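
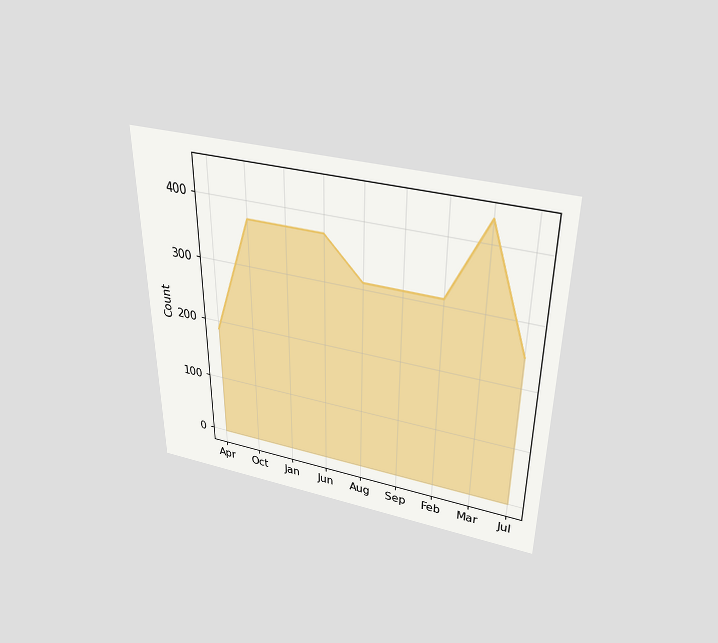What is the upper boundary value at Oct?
372

The chart is viewed slightly from above. At Oct the upper boundary is at 372.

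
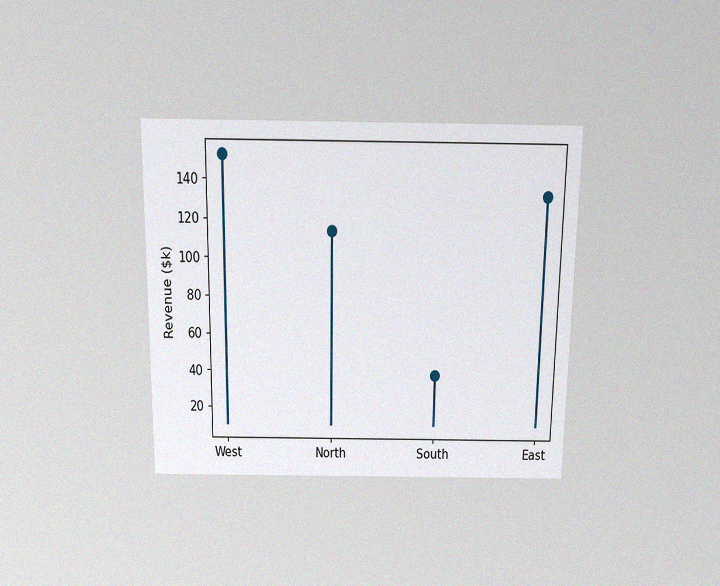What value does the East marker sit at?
$133k

The chart is viewed slightly from above, with some photo noise. The East marker sits at $133k.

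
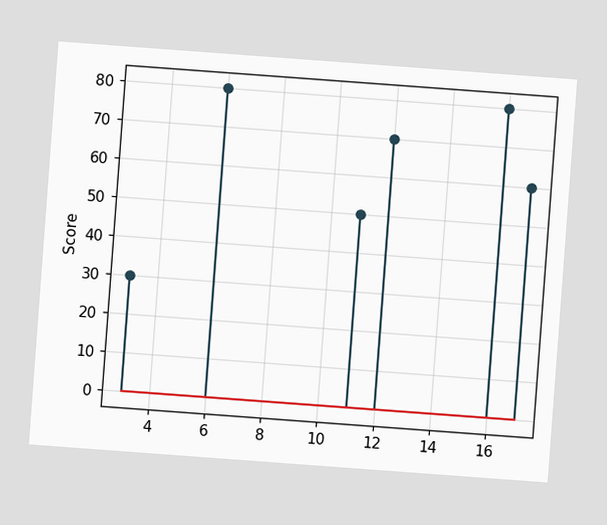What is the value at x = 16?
The chart is tilted about 4° clockwise. The stem at x=16 reaches 80.

80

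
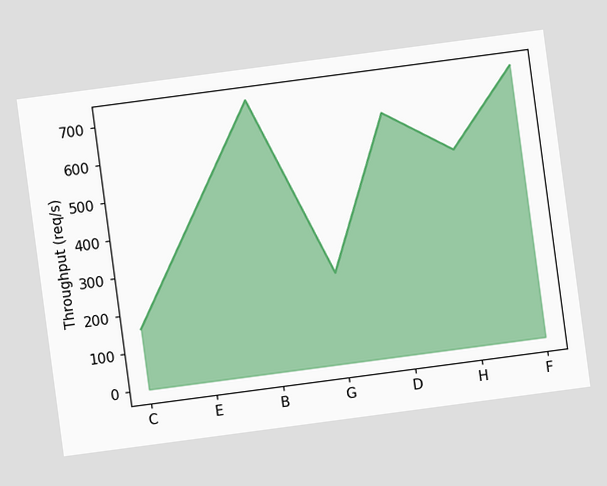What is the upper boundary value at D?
The chart is tilted about 8° counter-clockwise. At D the upper boundary is at 640req/s.

640req/s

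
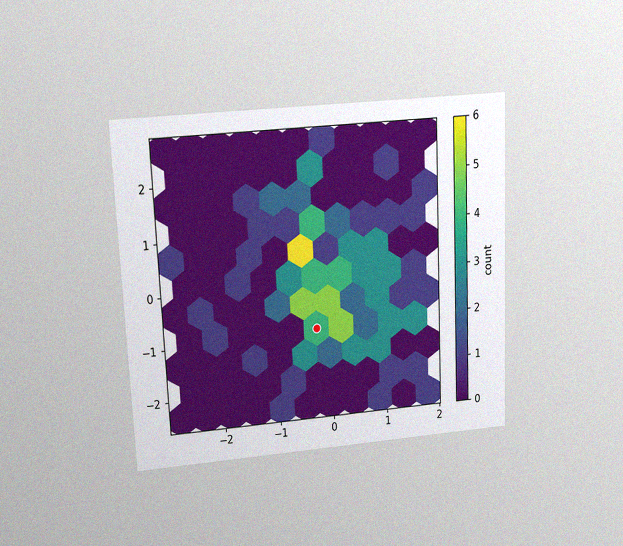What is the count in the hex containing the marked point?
4

The chart is tilted about 3° counter-clockwise and viewed slightly from above, with some photo noise. The marked hex reads 4 on the colorbar.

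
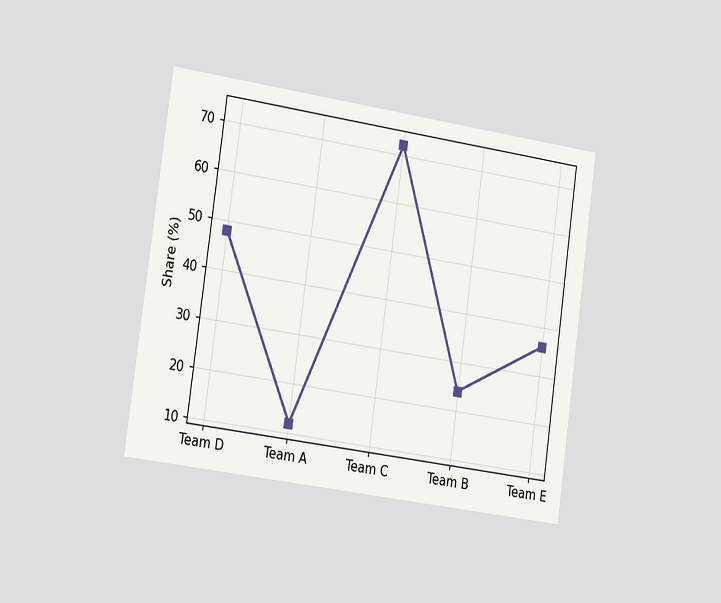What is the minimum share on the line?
12%

The chart is tilted about 8° clockwise and viewed slightly from the left. The lowest point is at Team A, and reading across to the y-axis gives 12%.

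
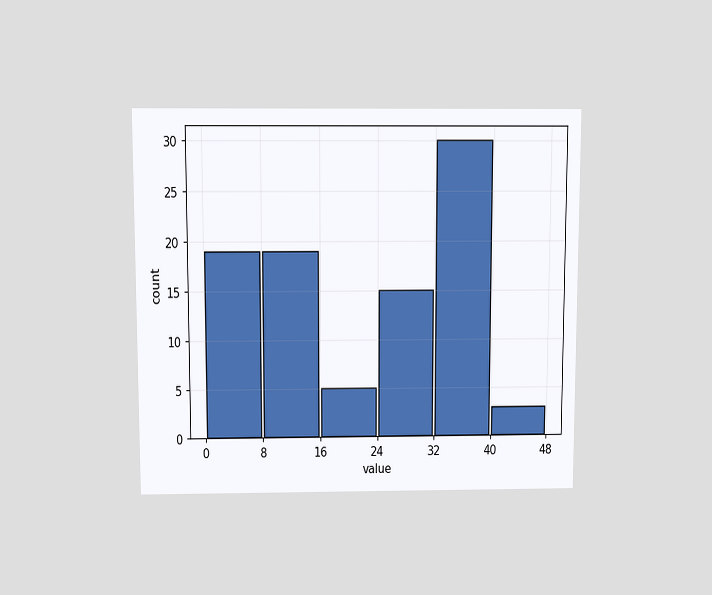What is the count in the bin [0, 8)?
The chart is viewed slightly from above. The [0, 8) bin has height 19.

19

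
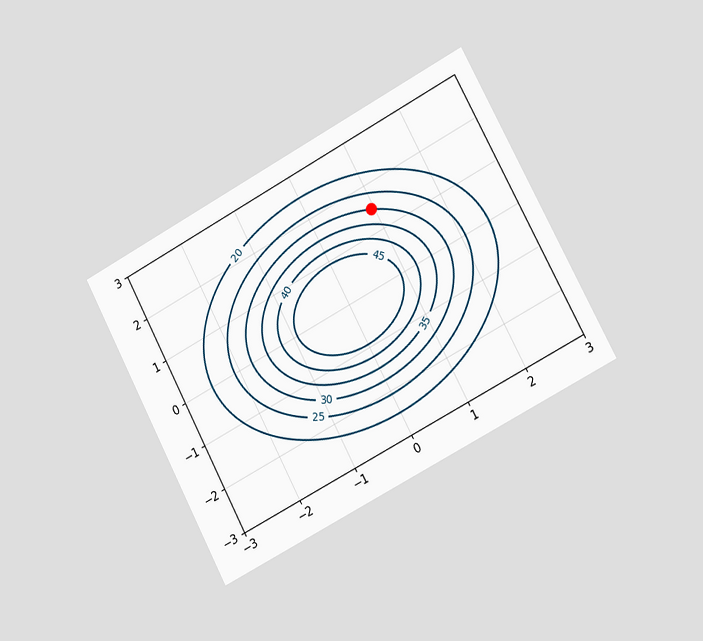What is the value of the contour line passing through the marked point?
30

The chart is tilted about 28° counter-clockwise and viewed slightly from the right. The marked point sits on the contour labelled 30.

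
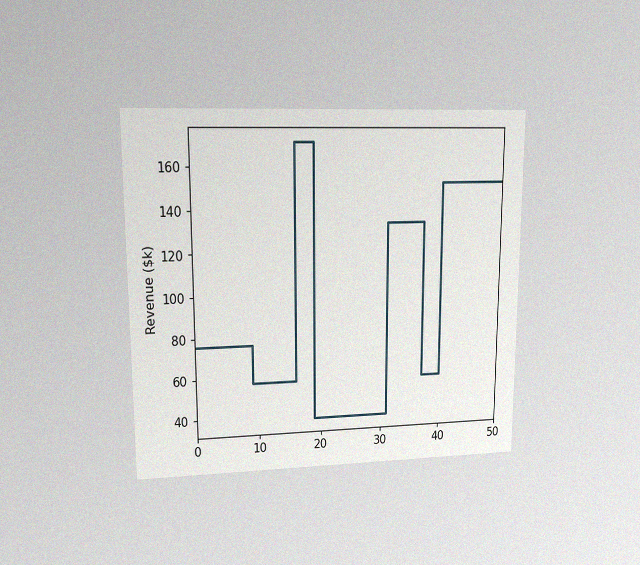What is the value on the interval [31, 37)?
$133k

The chart is viewed at a slight angle, with some photo noise. On [31, 37) the step sits at $133k.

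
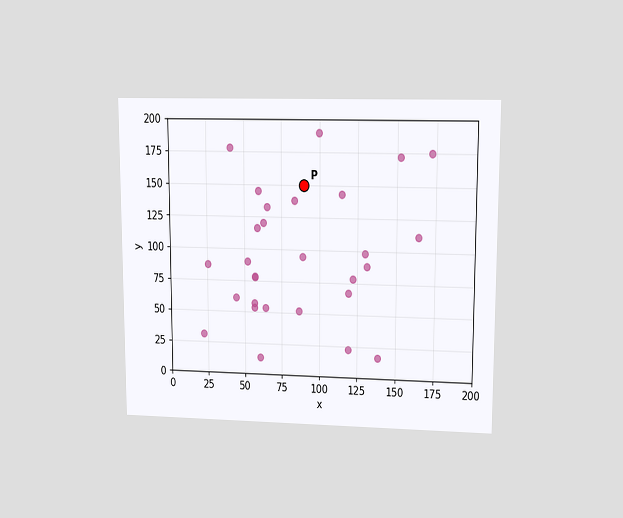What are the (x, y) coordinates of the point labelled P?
The chart is viewed at a slight angle. Following the gridlines from P to each axis, P sits at (90, 150).

(90, 150)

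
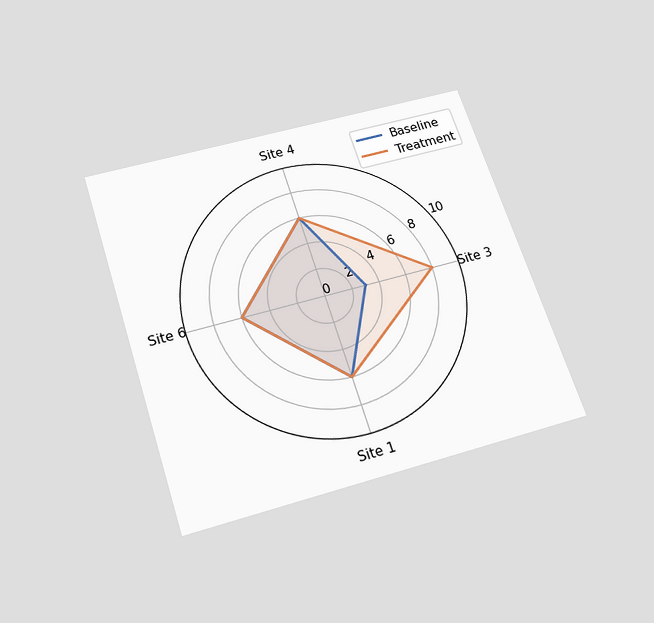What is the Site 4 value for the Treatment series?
The chart is tilted about 18° counter-clockwise and viewed slightly from below. On the Site 4 axis, Treatment reaches 6.

6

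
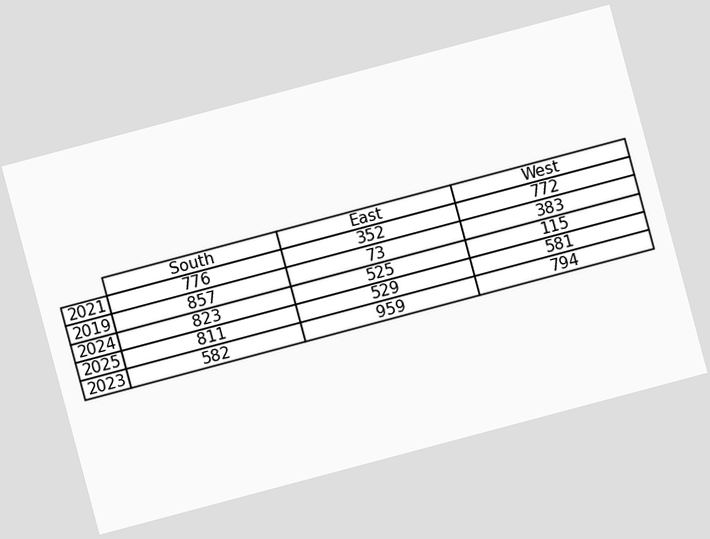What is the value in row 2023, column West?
The chart is tilted about 15° counter-clockwise. The (2023, West) cell reads 794.

794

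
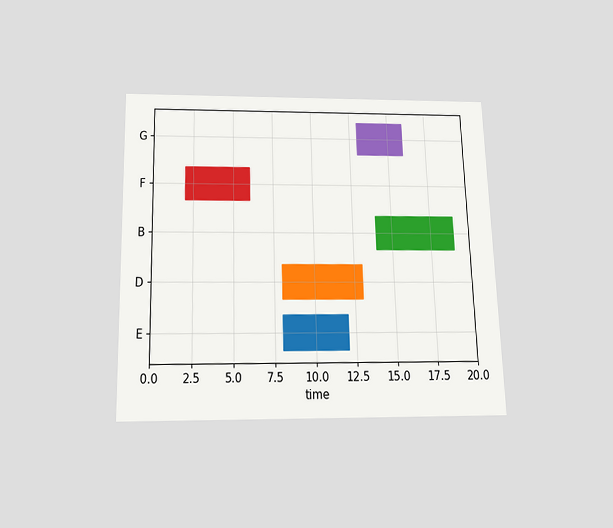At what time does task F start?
2

The chart is viewed slightly from below. The F bar begins at t=2.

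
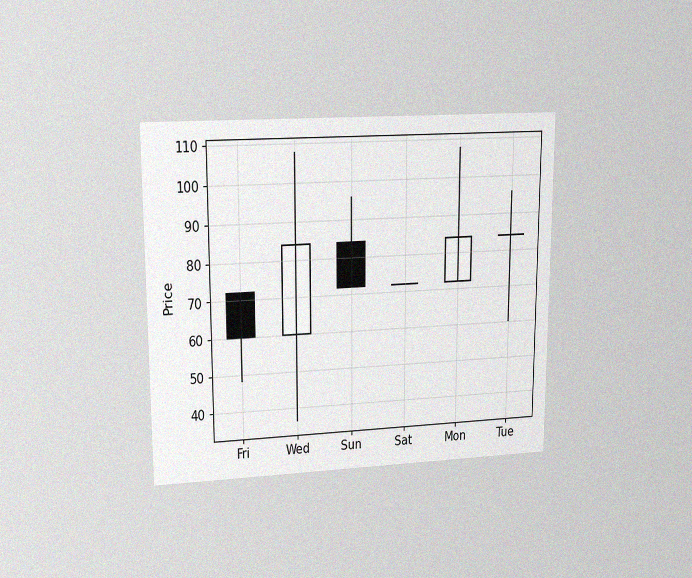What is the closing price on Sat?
72

The chart is viewed at a slight angle, with some photo noise. The Sat candle closes at 72.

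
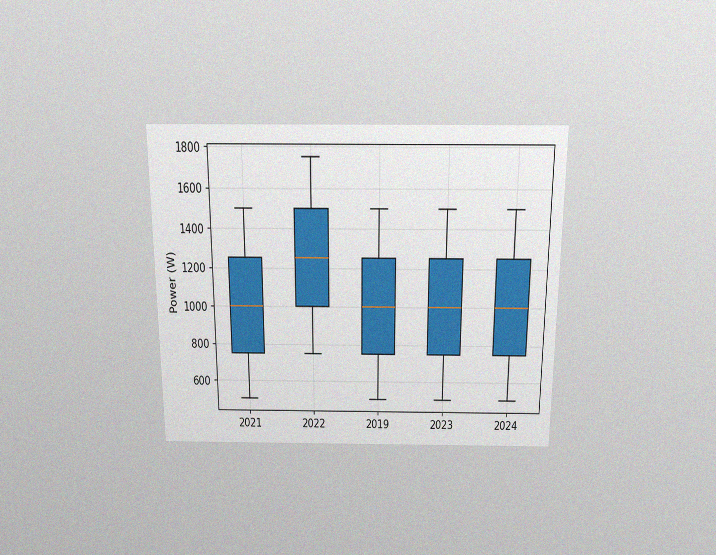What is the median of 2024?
The chart is viewed slightly from above, with some photo noise. The median line in the 2024 box sits at 1000W.

1000W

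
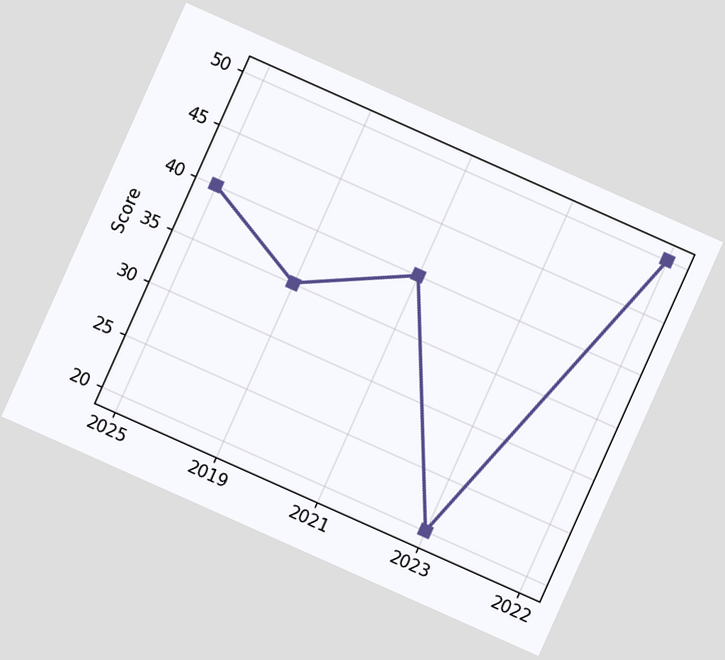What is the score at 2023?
The chart is tilted about 24° clockwise. At 2023, the line is at 20.

20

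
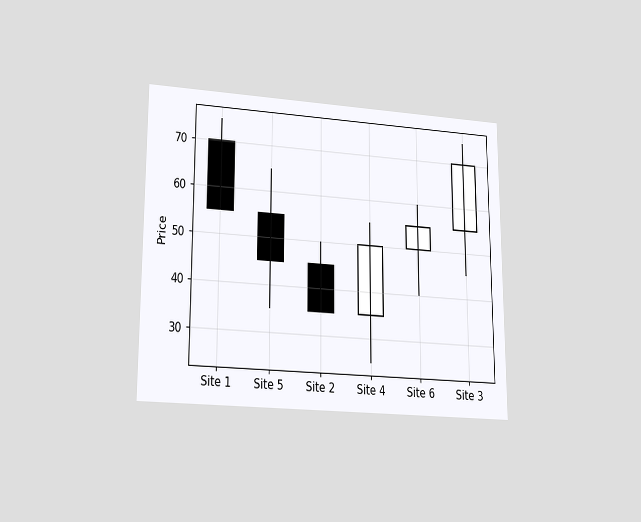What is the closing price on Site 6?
55

The chart is viewed at a slight angle. The Site 6 candle closes at 55.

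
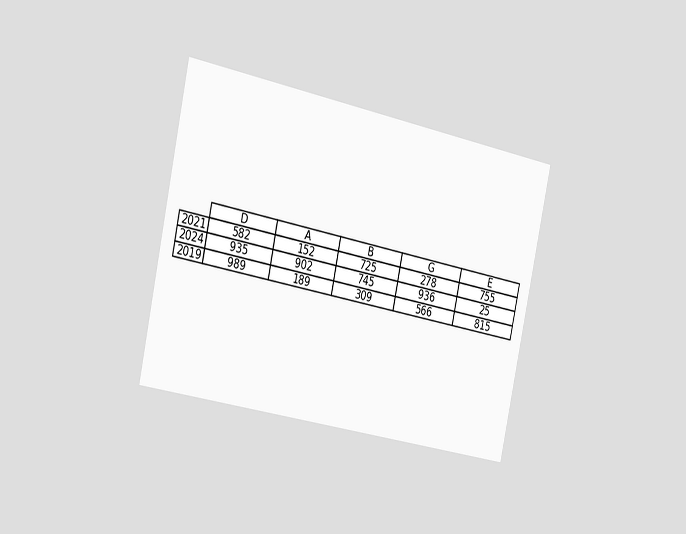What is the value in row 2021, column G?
The chart is tilted about 12° clockwise and viewed slightly from the left. The (2021, G) cell reads 278.

278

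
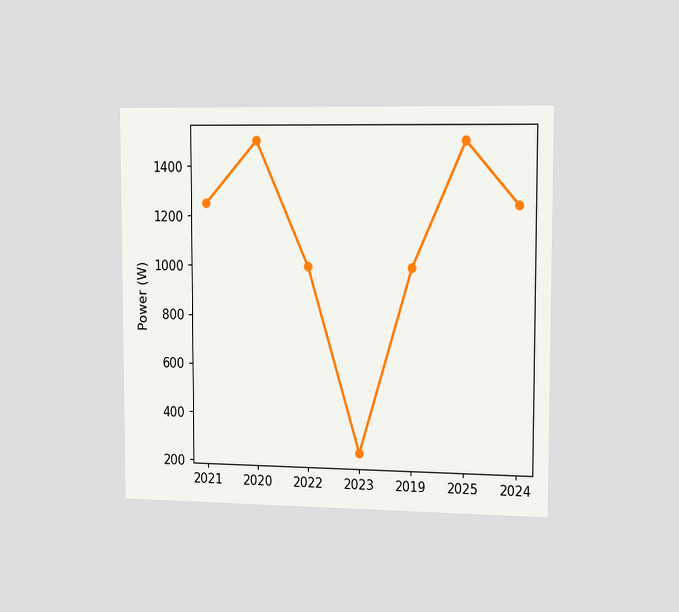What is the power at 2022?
1000W

The chart is viewed slightly from the right. At 2022, the line is at 1000W.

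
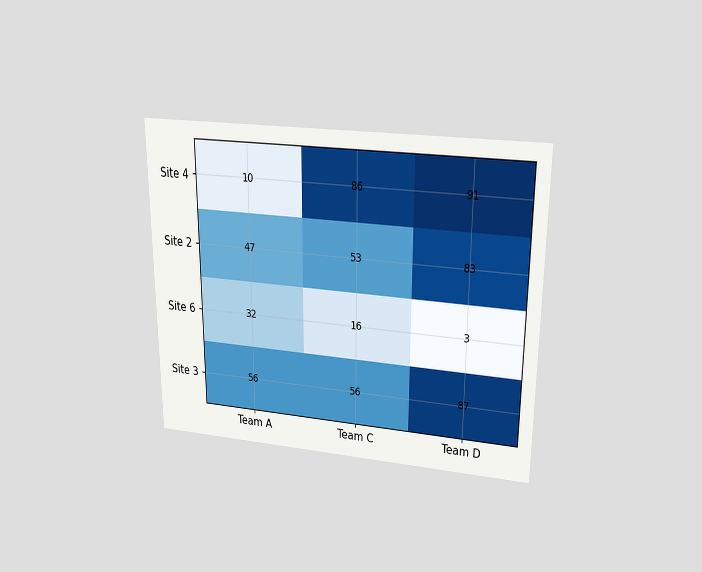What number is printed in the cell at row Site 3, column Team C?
56

The chart is viewed slightly from above. The (Site 3, Team C) cell reads 56.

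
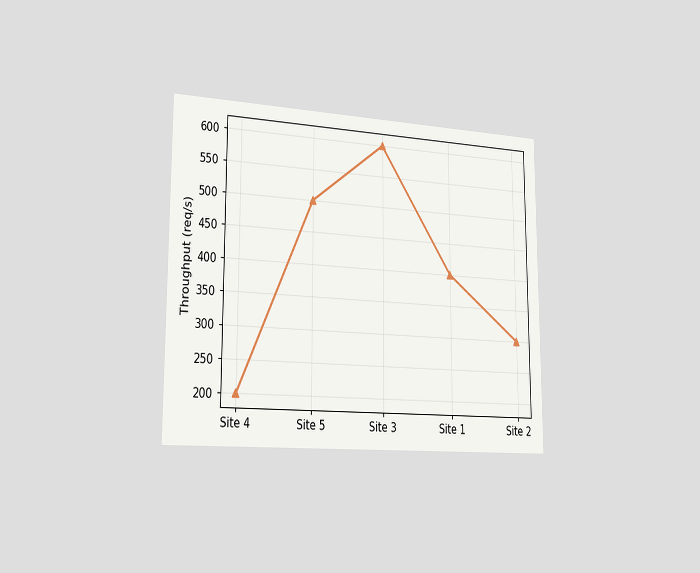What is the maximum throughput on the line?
The chart is viewed slightly from the left. The highest point is at Site 3, and reading across to the y-axis gives 600req/s.

600req/s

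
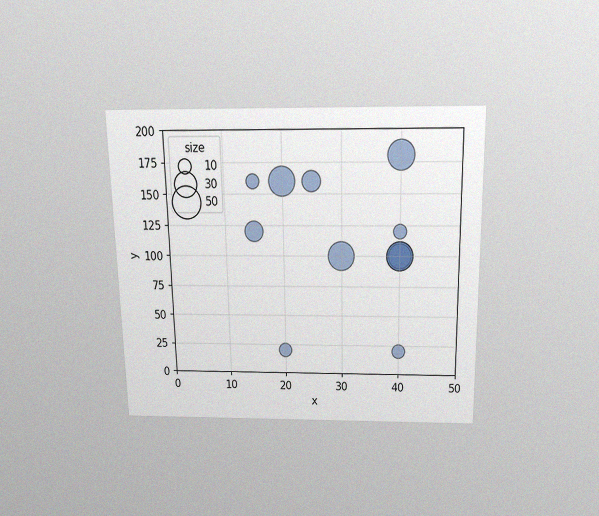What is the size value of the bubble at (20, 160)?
40

The chart is viewed slightly from above, with some photo noise. Matching the bubble at (20, 160) against the size legend gives 40.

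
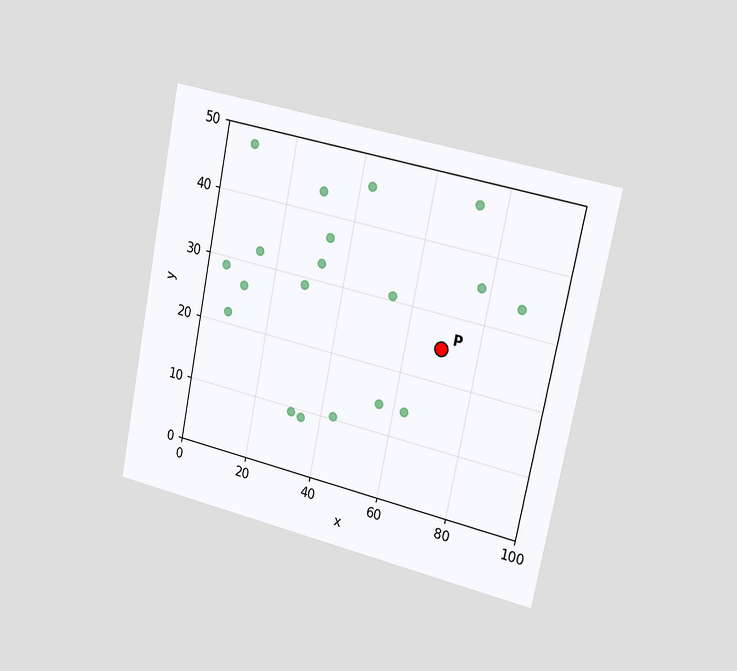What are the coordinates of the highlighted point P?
The chart is tilted about 11° clockwise and viewed slightly from the right. Following the gridlines from P to each axis, P sits at (70, 25).

(70, 25)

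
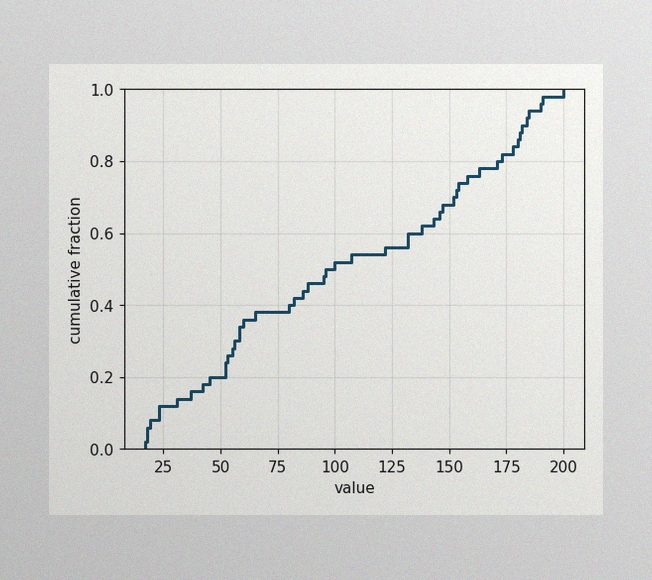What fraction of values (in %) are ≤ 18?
The image has some photo noise and uneven lighting. At x=18 the ECDF step is at 6%.

6%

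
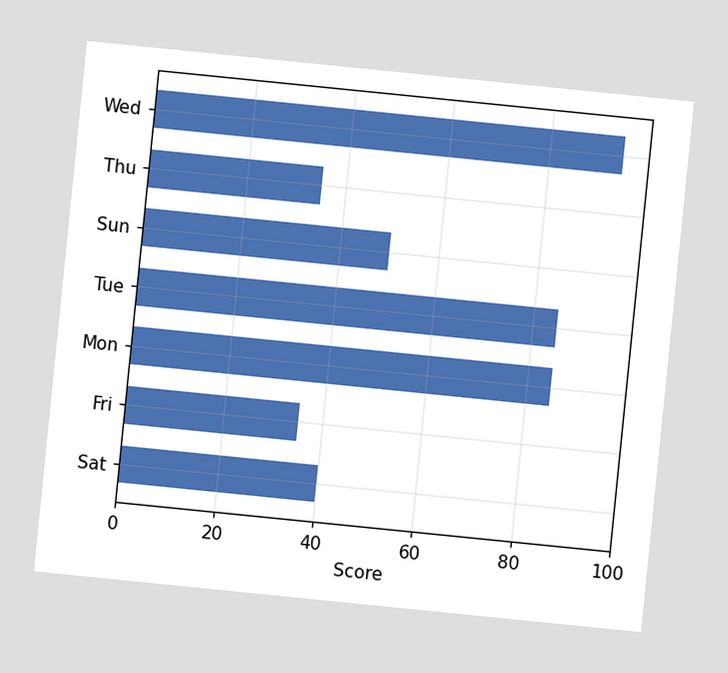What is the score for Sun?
The chart is tilted about 6° clockwise. Reading along the chart's x-axis, the Sun bar reaches 50.

50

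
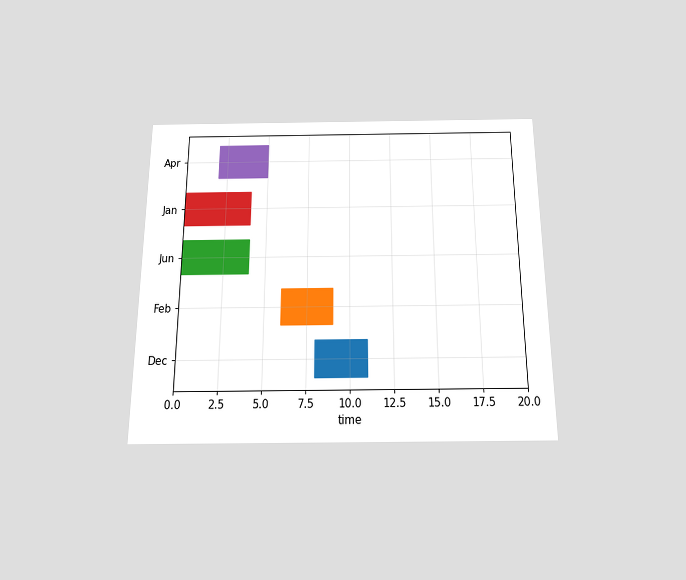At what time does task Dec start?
The chart is viewed slightly from below. The Dec bar begins at t=8.

8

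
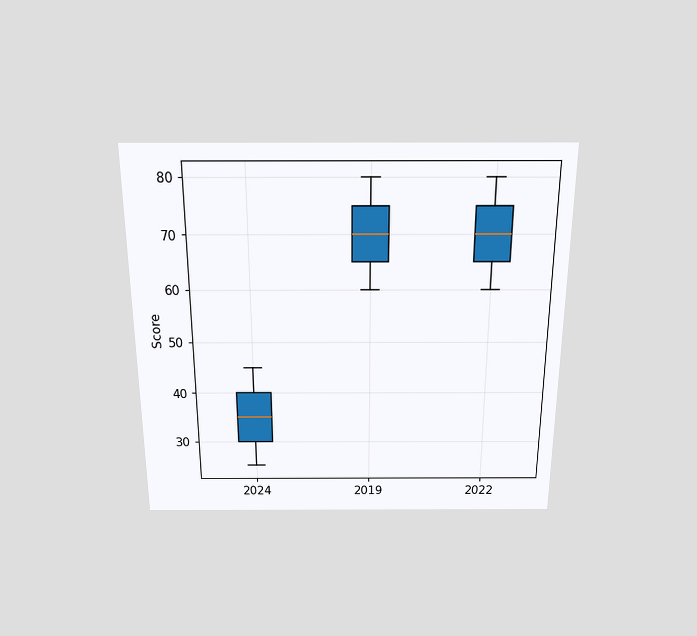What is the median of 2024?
35

The chart is viewed slightly from above. The median line in the 2024 box sits at 35.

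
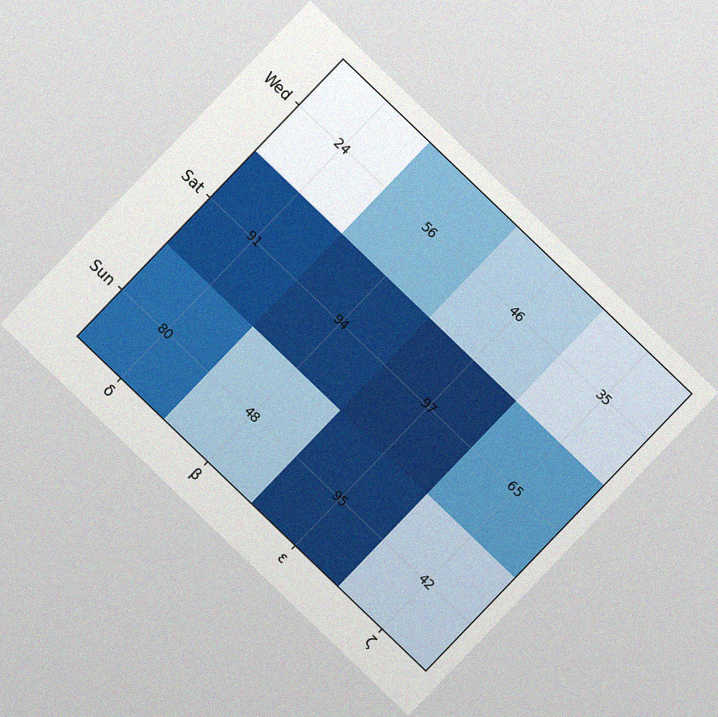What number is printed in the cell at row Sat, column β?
The chart is tilted about 44° clockwise, with some photo noise. The (Sat, β) cell reads 94.

94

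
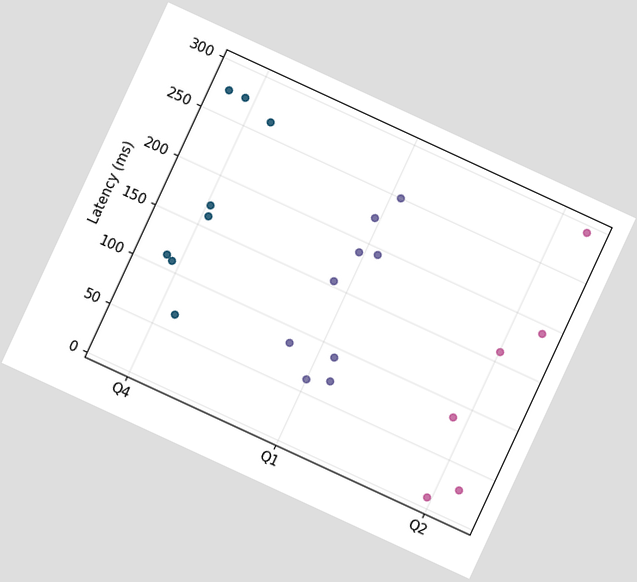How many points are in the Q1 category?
9

The chart is tilted about 25° clockwise. Counting the markers in the Q1 column gives 9.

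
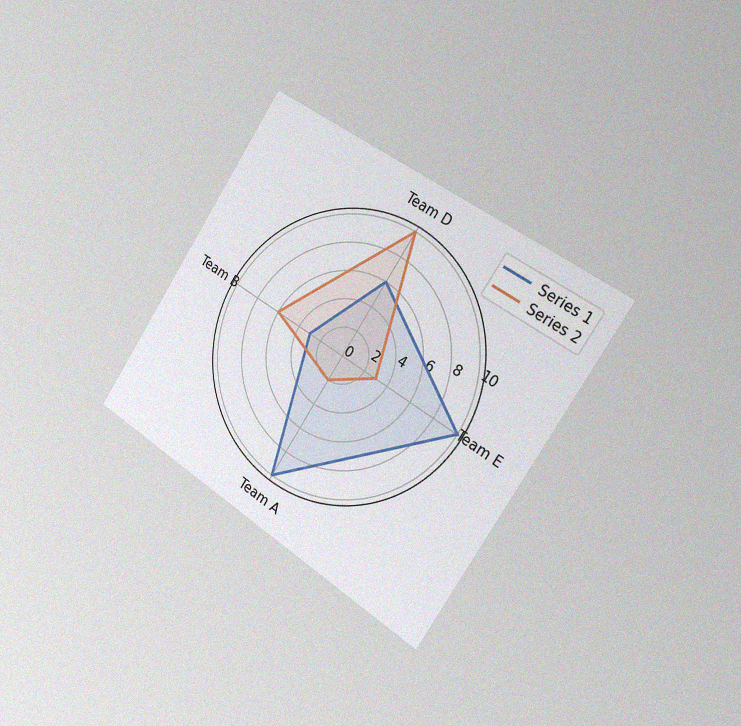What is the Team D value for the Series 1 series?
6

The chart is tilted about 33° clockwise and viewed slightly from the right, with some photo noise. On the Team D axis, Series 1 reaches 6.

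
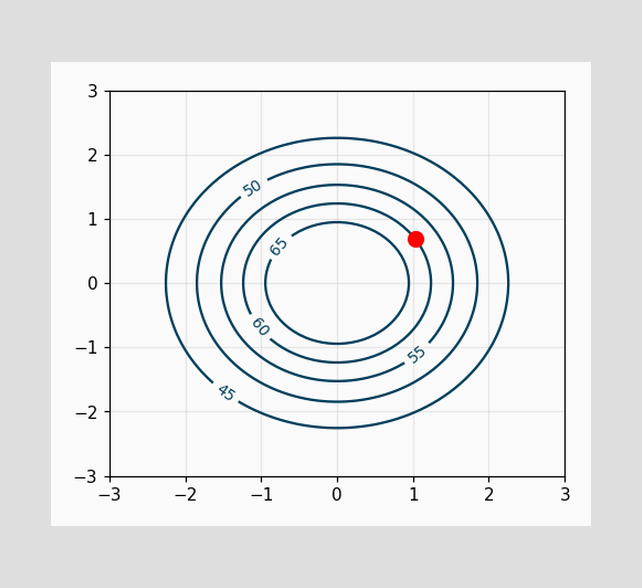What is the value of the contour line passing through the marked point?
The marked point sits on the contour labelled 60.

60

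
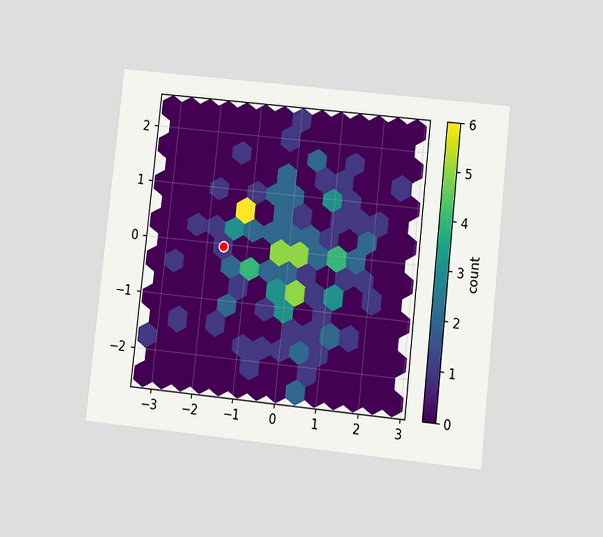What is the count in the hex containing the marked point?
The chart is tilted about 6° clockwise and viewed at a slight angle. The marked hex reads 1 on the colorbar.

1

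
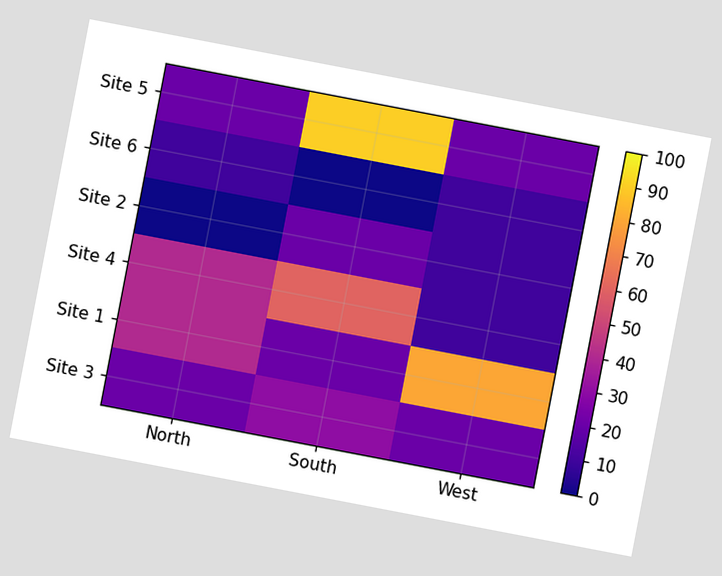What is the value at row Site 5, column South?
The chart is tilted about 11° clockwise. Matching cell (Site 5, South) against the colorbar gives 90.

90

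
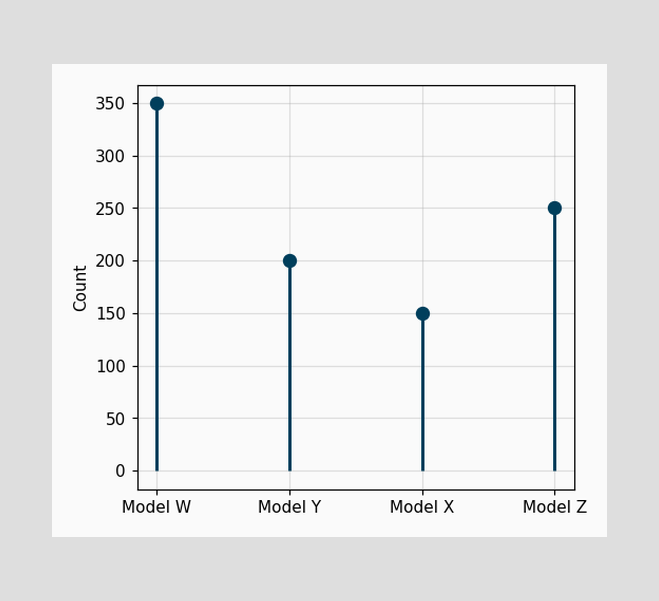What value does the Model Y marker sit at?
The Model Y marker sits at 200.

200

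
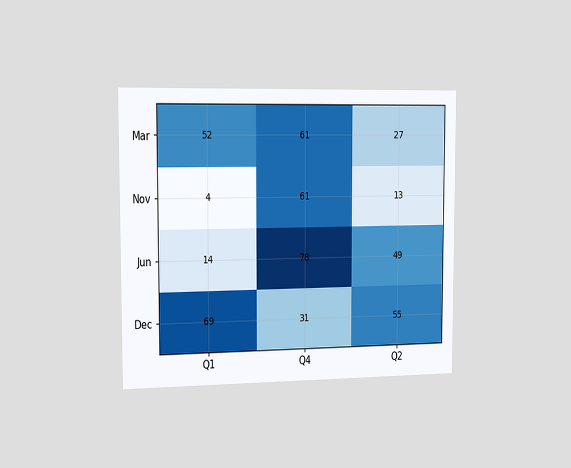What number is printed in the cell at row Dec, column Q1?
The chart is viewed slightly from the left. The (Dec, Q1) cell reads 69.

69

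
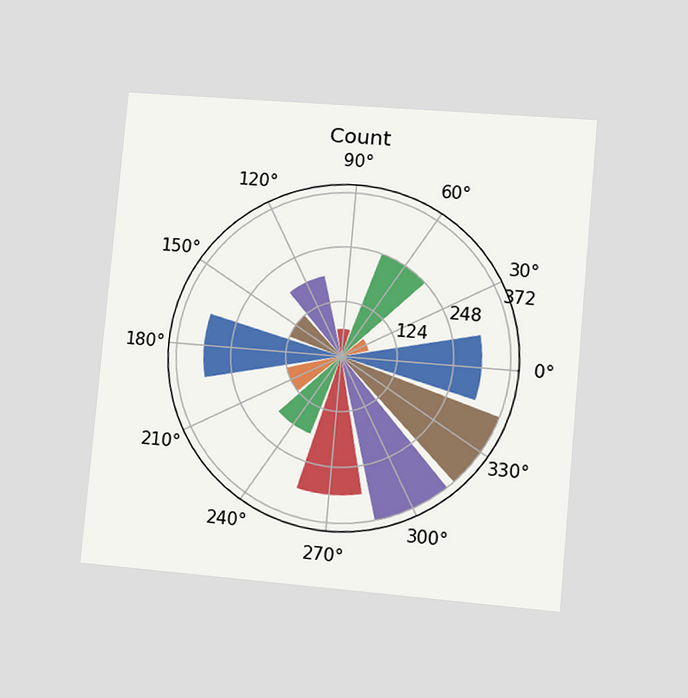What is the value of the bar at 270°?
The chart is tilted about 5° clockwise and viewed at a slight angle. The bar at 270° reaches 310 on the radial axis.

310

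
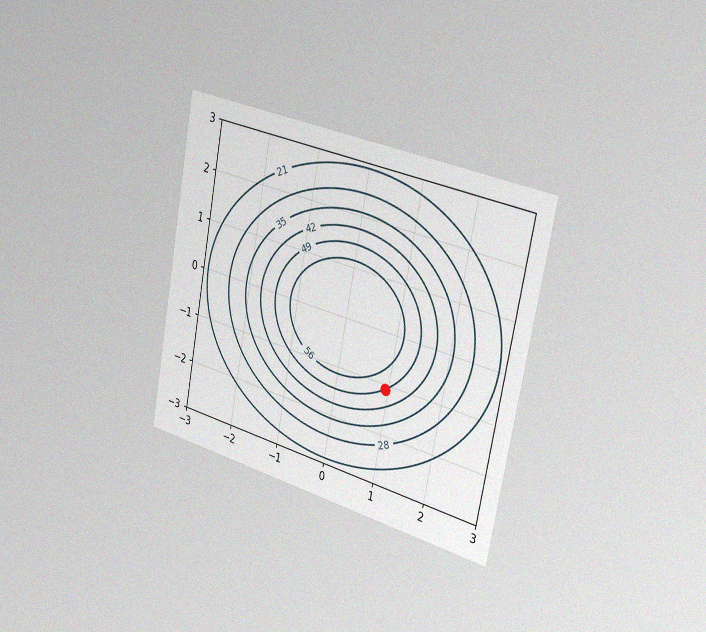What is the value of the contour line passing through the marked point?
The chart is tilted about 11° clockwise and viewed slightly from the right, with some photo noise. The marked point sits on the contour labelled 49.

49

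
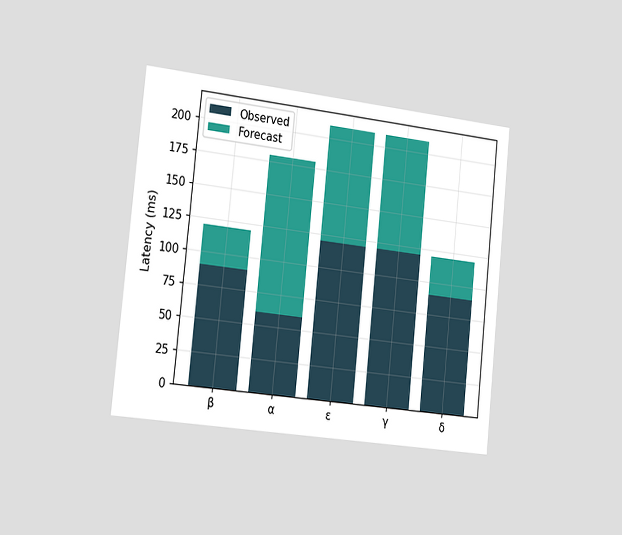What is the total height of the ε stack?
The chart is tilted about 6° clockwise and viewed slightly from the left. The ε stack's top reaches 210ms on the y-axis.

210ms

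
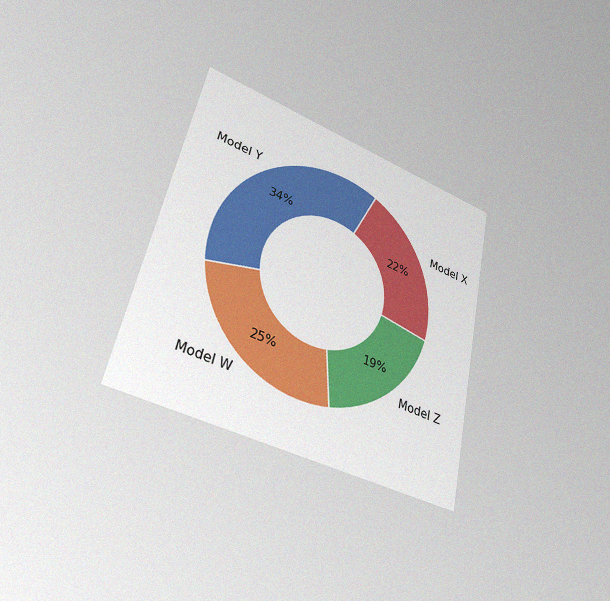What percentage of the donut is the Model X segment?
22%

The chart is tilted about 12° clockwise and viewed at a slight angle, with some photo noise. The Model X segment takes up 22% of the ring.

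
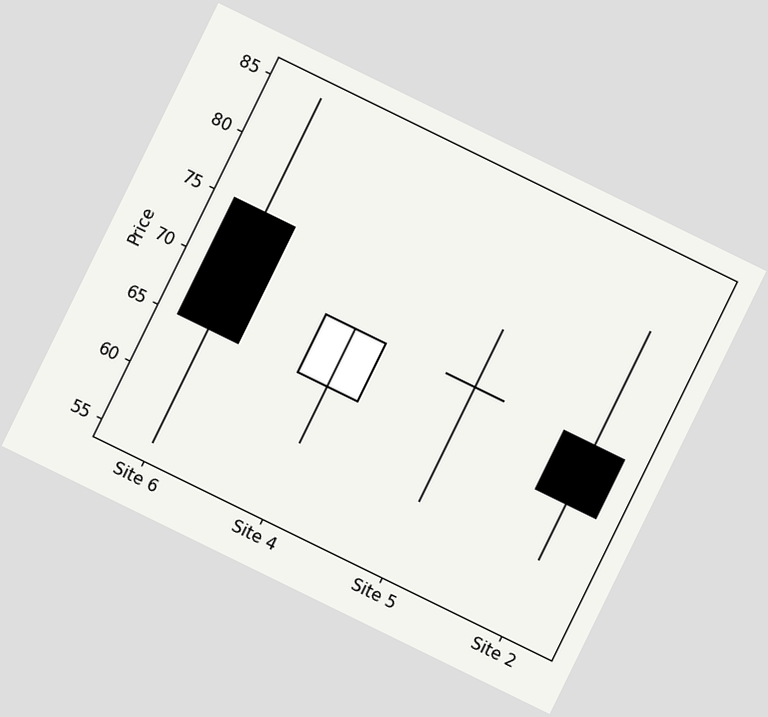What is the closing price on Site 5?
70

The chart is tilted about 26° clockwise. The Site 5 candle closes at 70.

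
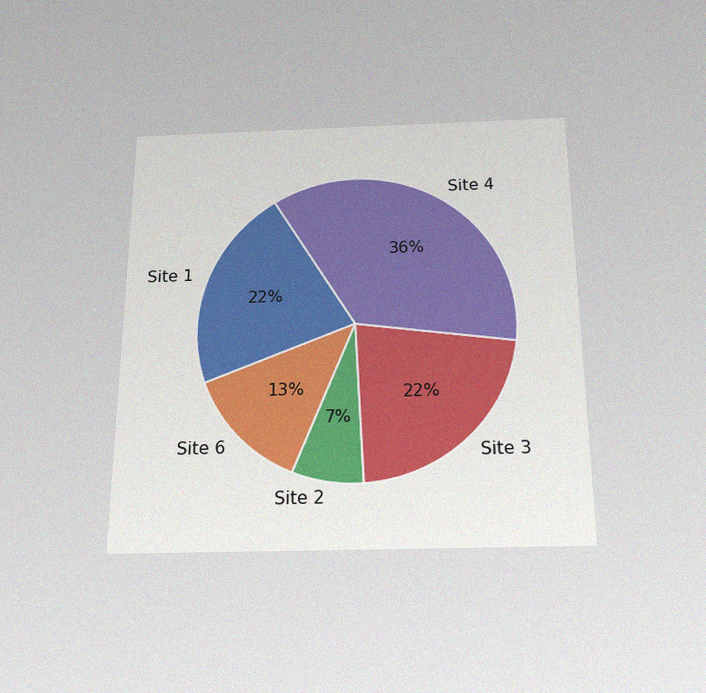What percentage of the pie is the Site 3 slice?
22%

The chart is viewed slightly from below, with some photo noise. The Site 3 slice takes up 22% of the pie.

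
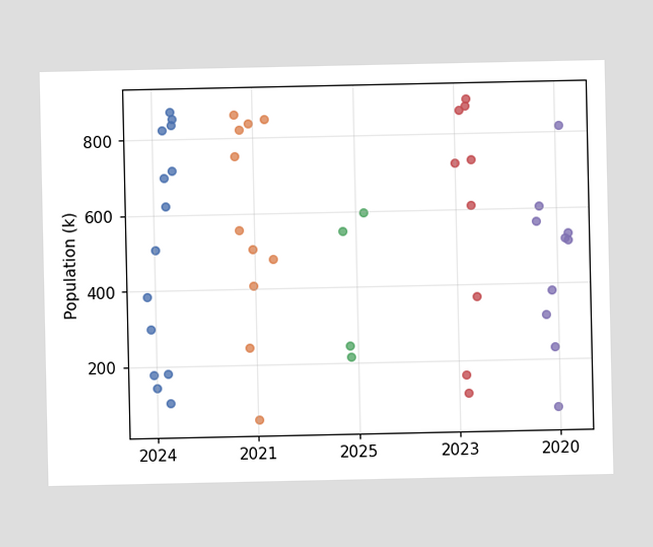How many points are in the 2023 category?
9

Counting the markers in the 2023 column gives 9.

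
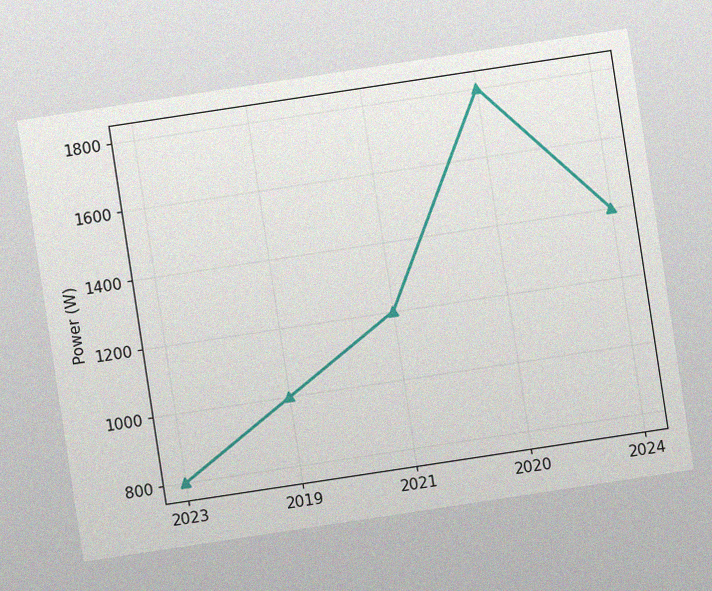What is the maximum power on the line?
1800W

The chart is tilted about 9° counter-clockwise, with some photo noise. The highest point is at 2020, and reading across to the y-axis gives 1800W.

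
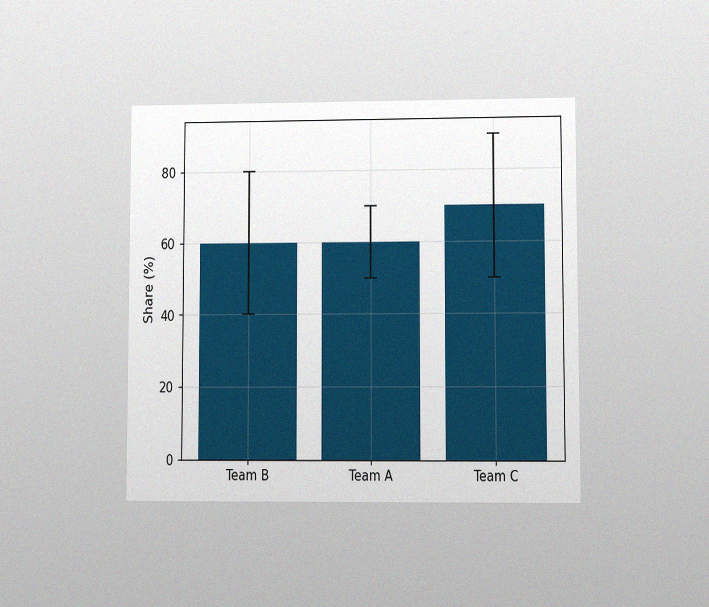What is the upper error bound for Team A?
The chart is viewed at a slight angle, with some photo noise. The Team A bar's upper whisker reaches 70%.

70%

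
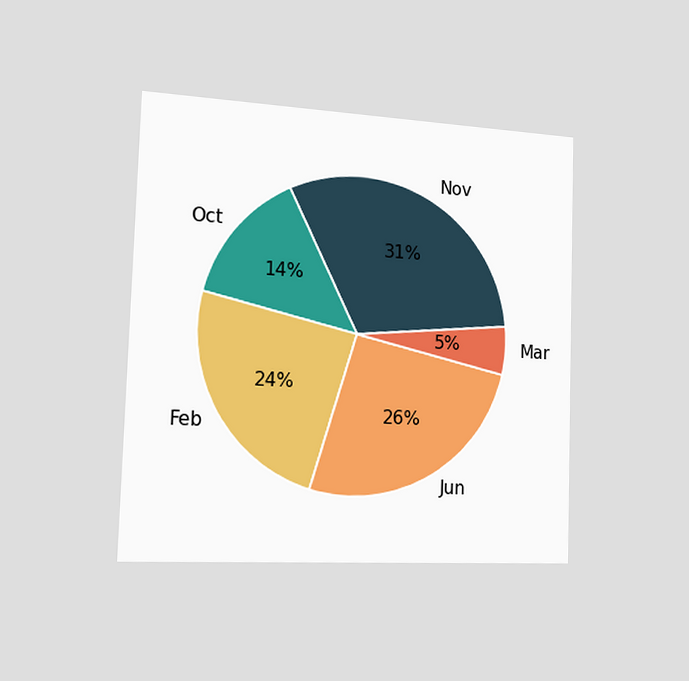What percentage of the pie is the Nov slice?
31%

The chart is viewed slightly from the left. The Nov slice takes up 31% of the pie.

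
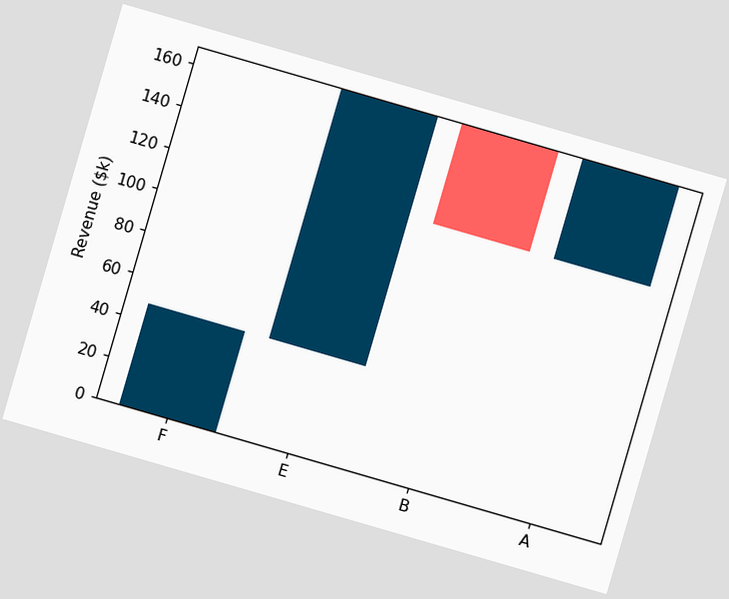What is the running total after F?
$48k

The chart is tilted about 16° clockwise. After F the running total reaches $48k.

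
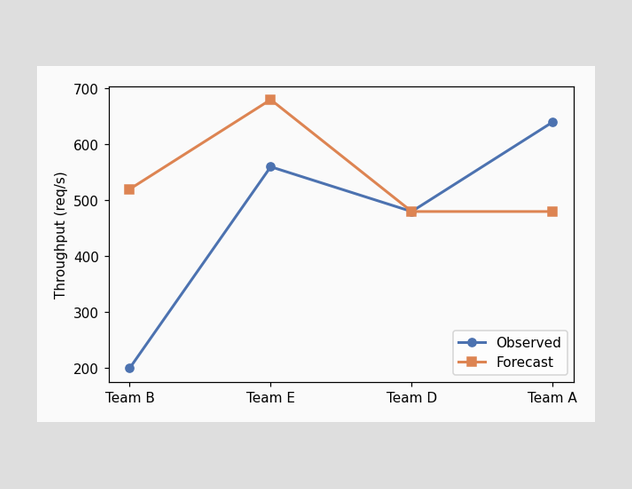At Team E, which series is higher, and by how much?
Forecast, by 120req/s

At Team E, Forecast sits above the other line by 120req/s.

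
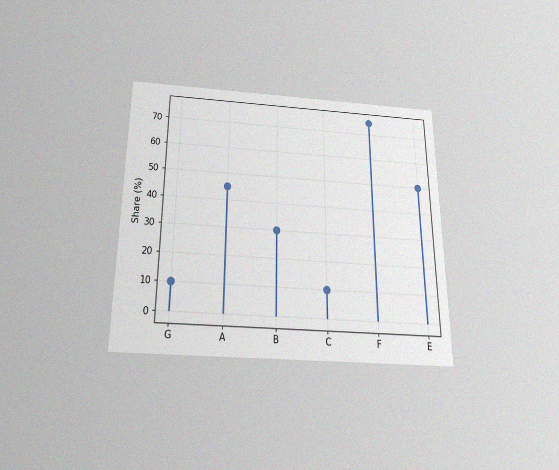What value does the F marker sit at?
The chart is viewed slightly from below, with some photo noise. The F marker sits at 75%.

75%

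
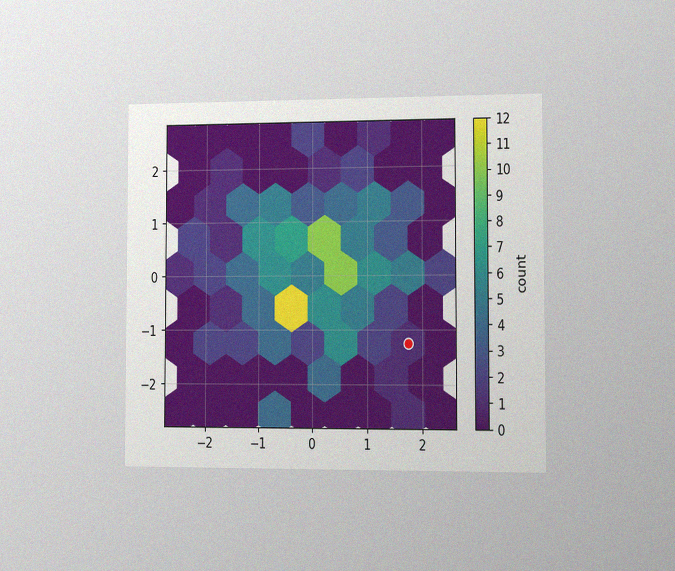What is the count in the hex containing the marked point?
The chart is viewed slightly from the right, with some photo noise. The marked hex reads 1 on the colorbar.

1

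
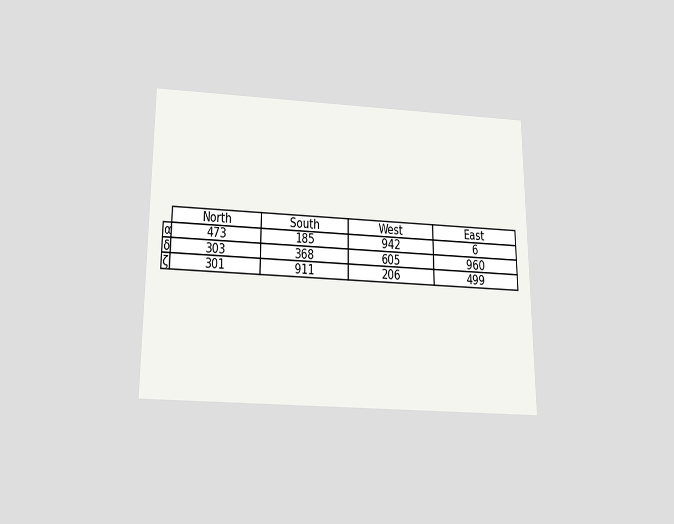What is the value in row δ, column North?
The chart is viewed slightly from below. The (δ, North) cell reads 303.

303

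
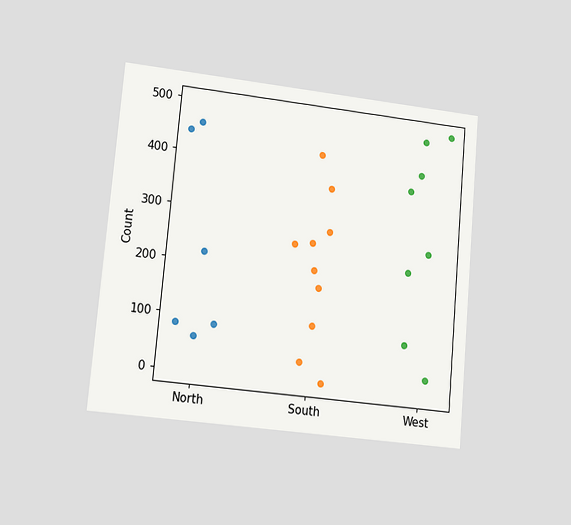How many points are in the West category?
8

The chart is tilted about 5° clockwise and viewed at a slight angle. Counting the markers in the West column gives 8.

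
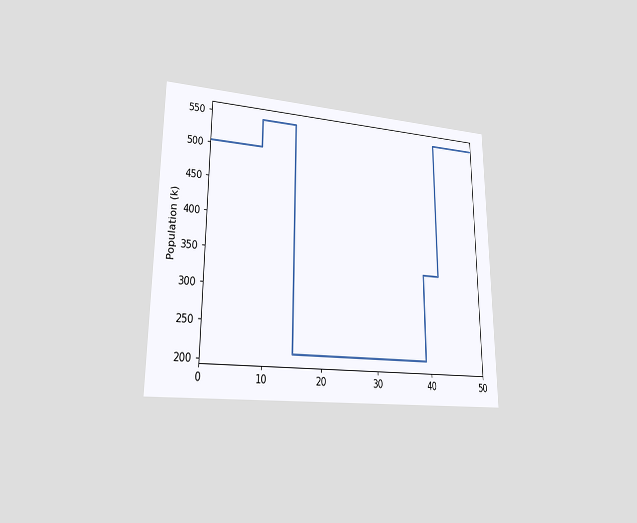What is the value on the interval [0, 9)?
The chart is viewed at a slight angle. On [0, 9) the step sits at 504k.

504k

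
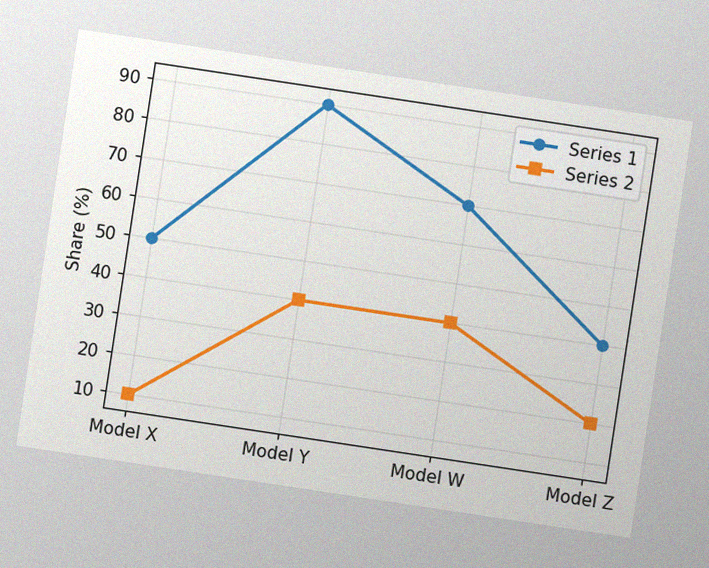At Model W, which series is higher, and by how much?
The chart is tilted about 9° clockwise, with some photo noise. At Model W, Series 1 sits above the other line by 30%.

Series 1, by 30%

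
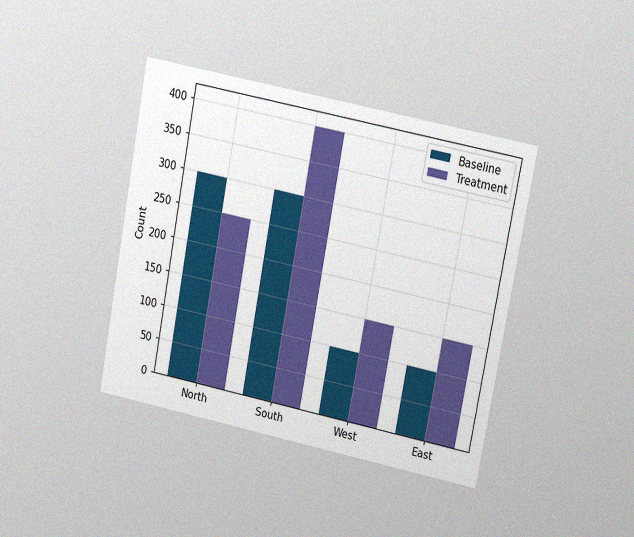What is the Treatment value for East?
The chart is tilted about 11° clockwise and viewed at a slight angle, with some photo noise. The Treatment bar at East reaches 150 on the y-axis.

150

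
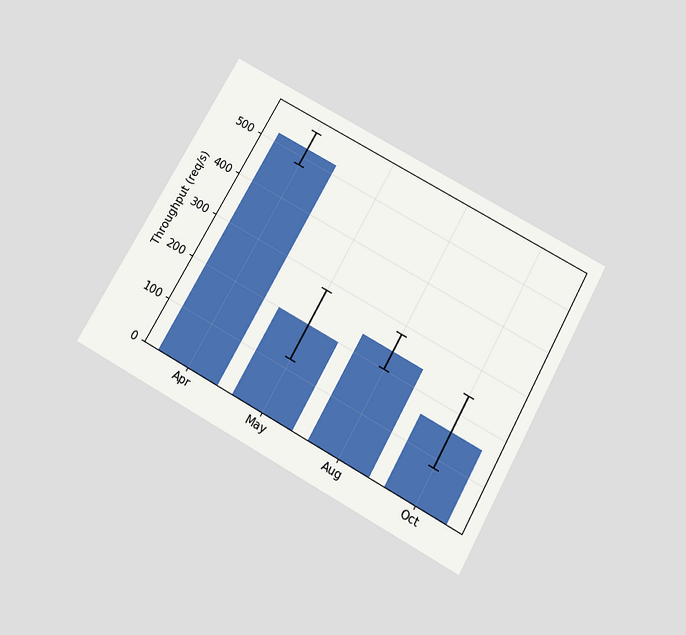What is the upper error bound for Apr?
The chart is tilted about 29° clockwise and viewed slightly from below. The Apr bar's upper whisker reaches 560req/s.

560req/s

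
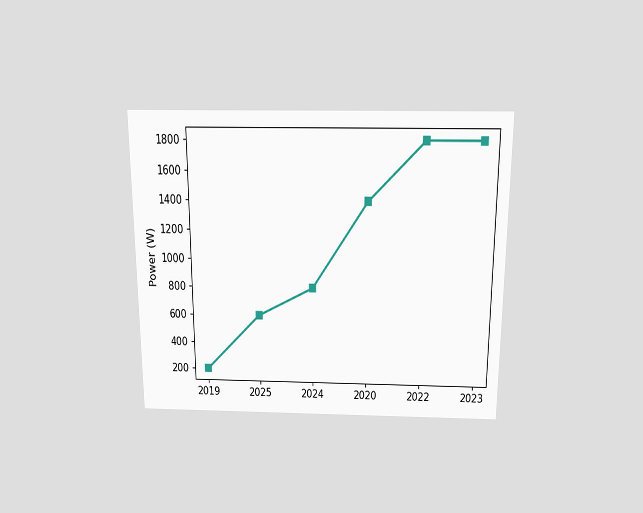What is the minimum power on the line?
The chart is viewed slightly from above. The lowest point is at 2019, and reading across to the y-axis gives 200W.

200W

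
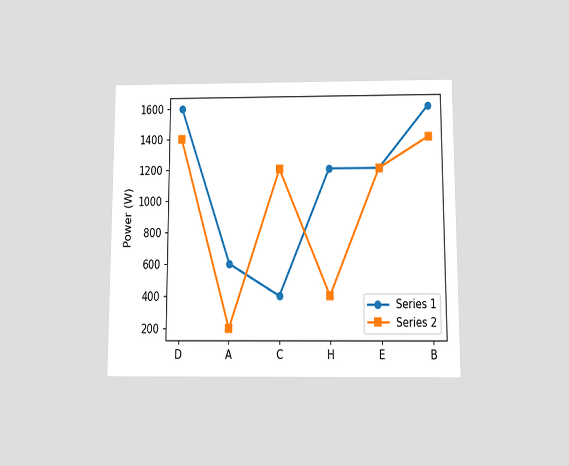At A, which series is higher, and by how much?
Series 1, by 400W

The chart is viewed slightly from below. At A, Series 1 sits above the other line by 400W.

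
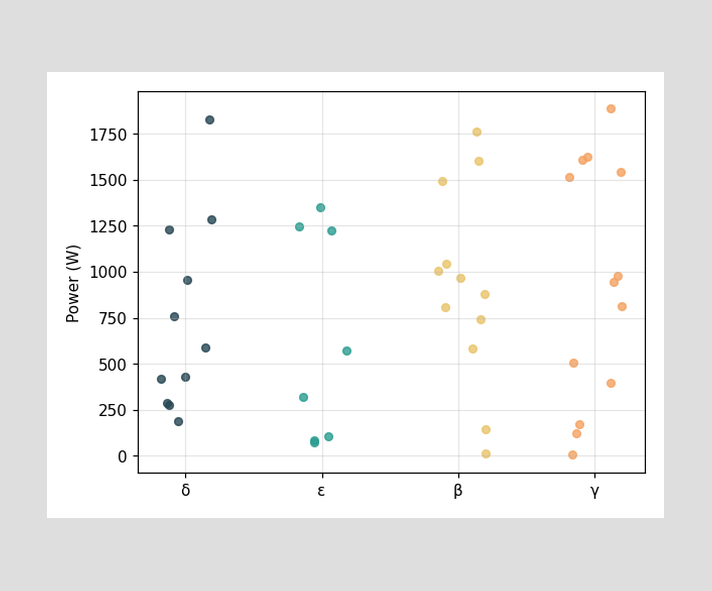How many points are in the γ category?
13

Counting the markers in the γ column gives 13.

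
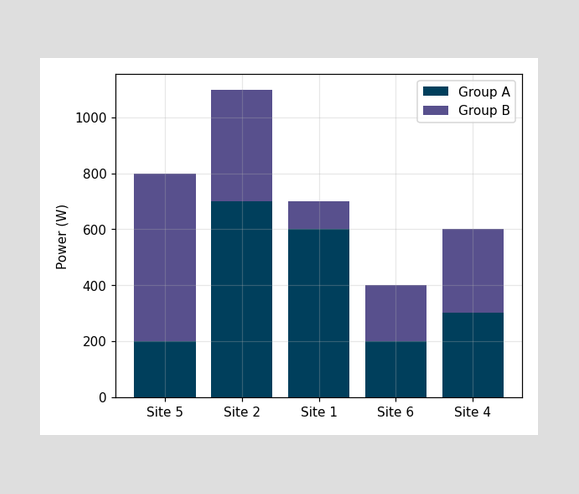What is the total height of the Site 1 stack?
700W

The Site 1 stack's top reaches 700W on the y-axis.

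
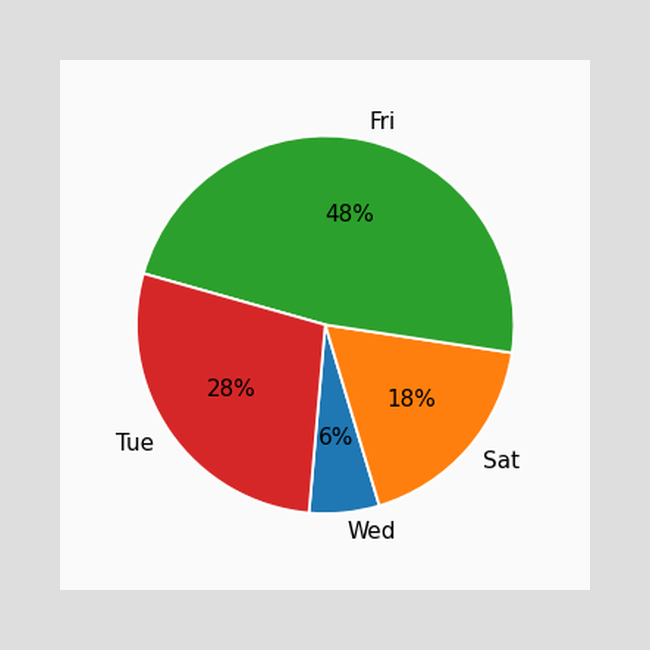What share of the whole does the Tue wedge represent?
The Tue slice takes up 28% of the pie.

28%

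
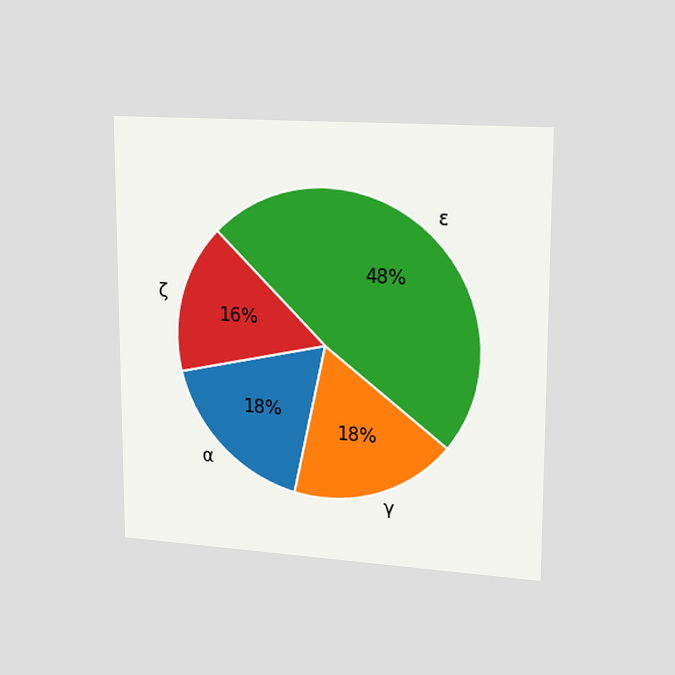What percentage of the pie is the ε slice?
The chart is viewed slightly from the right. The ε slice takes up 48% of the pie.

48%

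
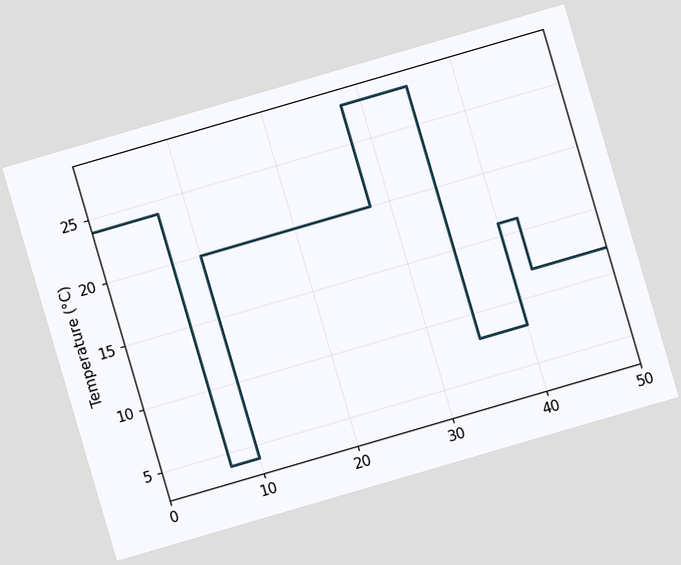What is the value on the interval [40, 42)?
The chart is tilted about 16° counter-clockwise. On [40, 42) the step sits at 16°C.

16°C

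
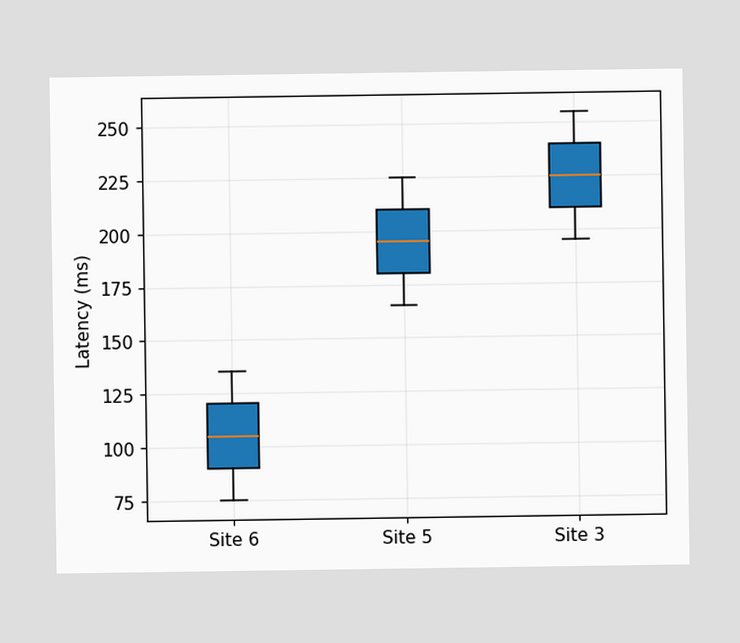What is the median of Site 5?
The median line in the Site 5 box sits at 195ms.

195ms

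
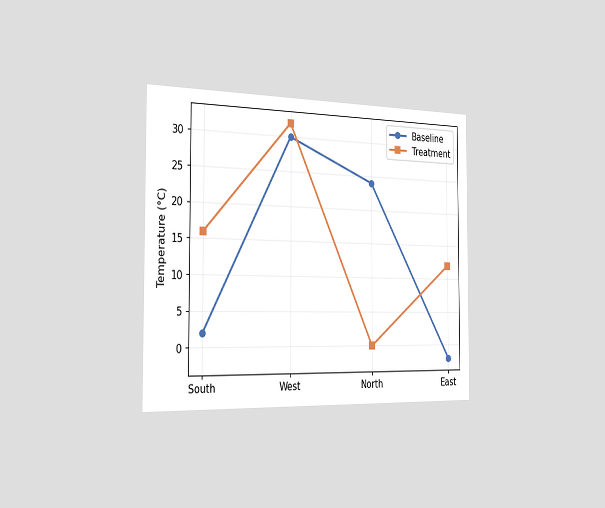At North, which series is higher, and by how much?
The chart is viewed slightly from the left. At North, Baseline sits above the other line by 24°C.

Baseline, by 24°C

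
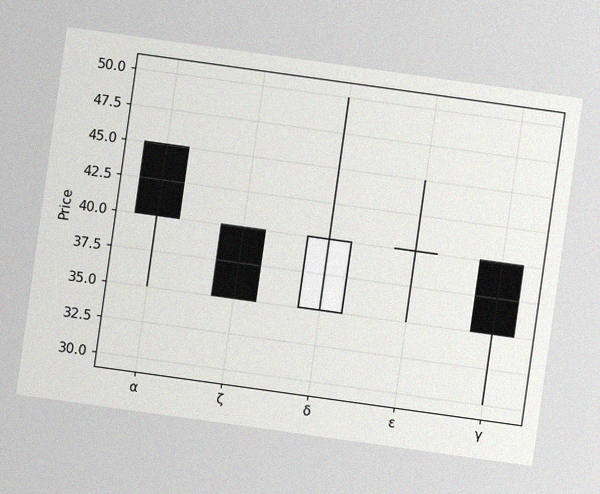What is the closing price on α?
40

The chart is tilted about 8° clockwise, with some photo noise. The α candle closes at 40.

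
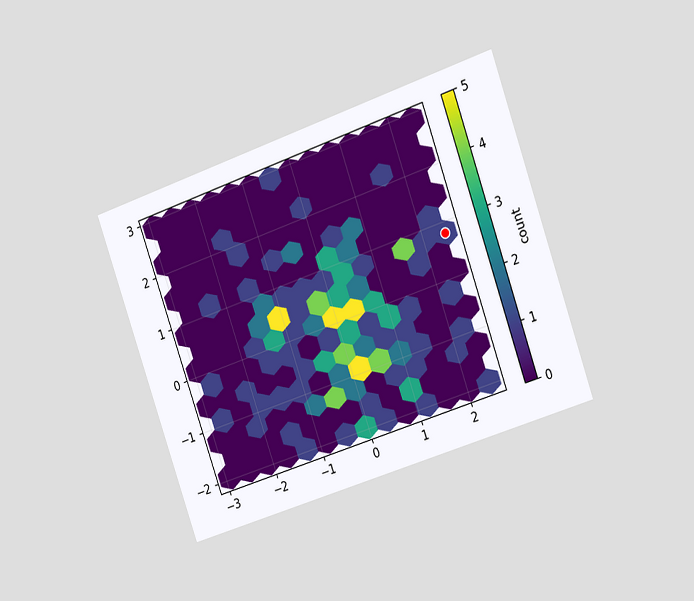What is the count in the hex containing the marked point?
1

The chart is tilted about 19° counter-clockwise and viewed slightly from the right. The marked hex reads 1 on the colorbar.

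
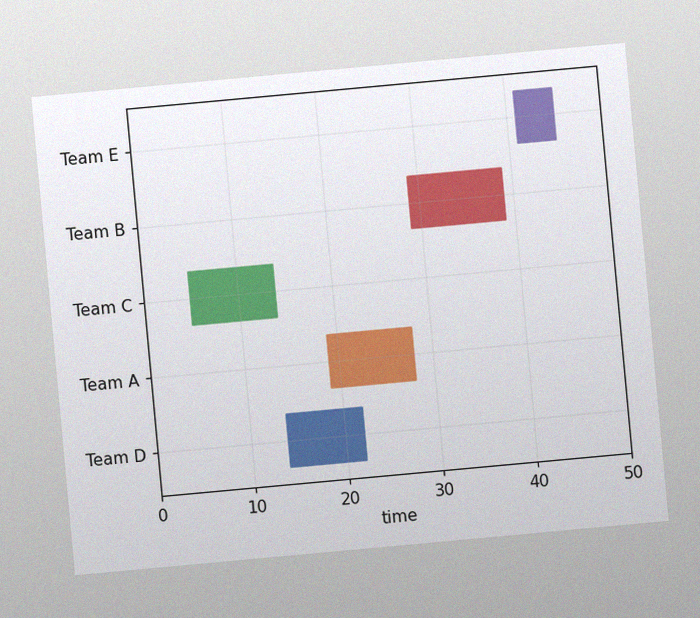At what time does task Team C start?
The chart is tilted about 5° counter-clockwise, with some photo noise. The Team C bar begins at t=5.

5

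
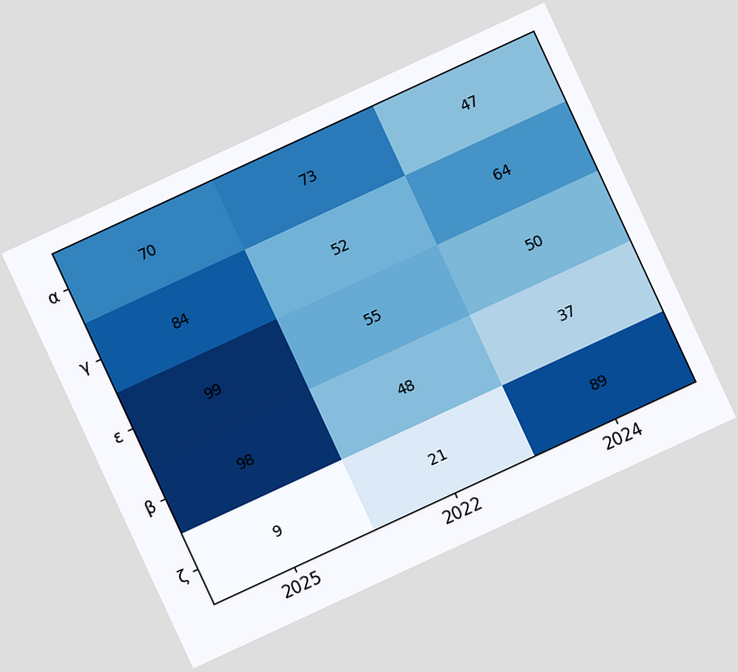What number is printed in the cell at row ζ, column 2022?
The chart is tilted about 25° counter-clockwise. The (ζ, 2022) cell reads 21.

21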